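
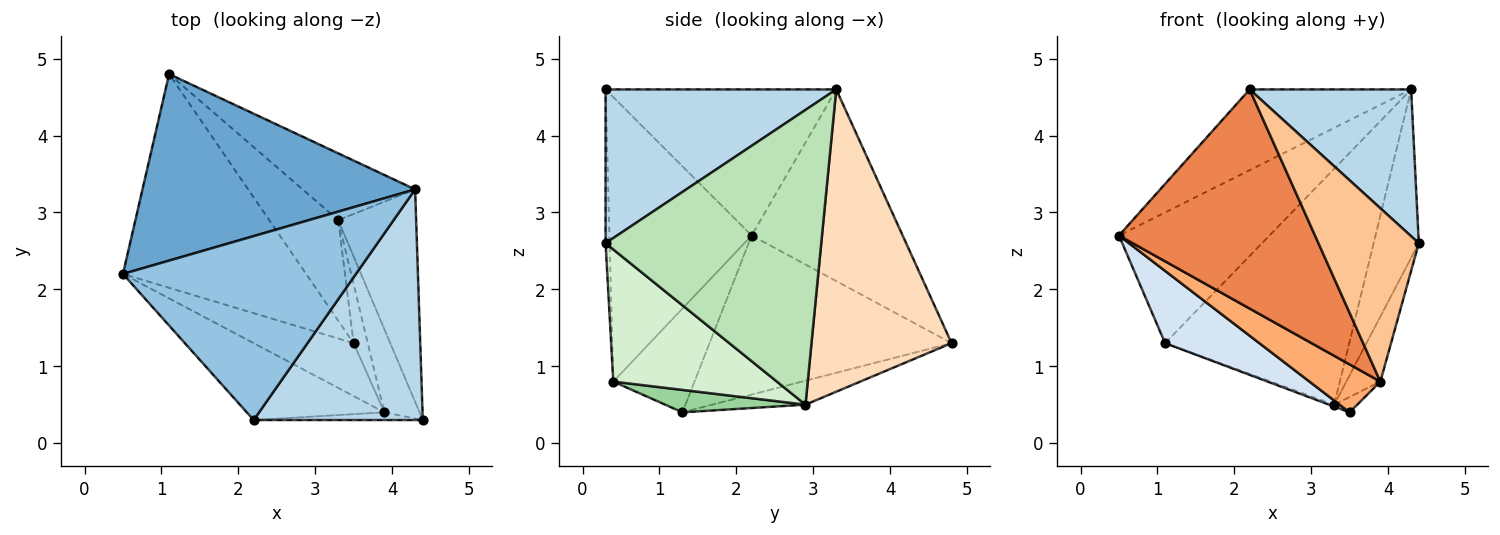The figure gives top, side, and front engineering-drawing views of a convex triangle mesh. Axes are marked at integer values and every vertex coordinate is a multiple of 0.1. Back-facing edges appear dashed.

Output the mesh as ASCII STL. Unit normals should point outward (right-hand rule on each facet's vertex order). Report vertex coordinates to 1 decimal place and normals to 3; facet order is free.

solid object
 facet normal -0.499 0.497 0.710
  outer loop
   vertex 1.1 4.8 1.3
   vertex 0.5 2.2 2.7
   vertex 4.3 3.3 4.6
  endloop
 endfacet
 facet normal -0.498 0.349 0.794
  outer loop
   vertex 2.2 0.3 4.6
   vertex 4.3 3.3 4.6
   vertex 0.5 2.2 2.7
  endloop
 endfacet
 facet normal 0.609 -0.426 0.669
  outer loop
   vertex 2.2 0.3 4.6
   vertex 4.4 0.3 2.6
   vertex 4.3 3.3 4.6
  endloop
 endfacet
 facet normal -0.635 -0.247 -0.732
  outer loop
   vertex 3.5 1.3 0.4
   vertex 0.5 2.2 2.7
   vertex 1.1 4.8 1.3
  endloop
 endfacet
 facet normal -0.565 -0.779 -0.273
  outer loop
   vertex 3.9 0.4 0.8
   vertex 2.2 0.3 4.6
   vertex 0.5 2.2 2.7
  endloop
 endfacet
 facet normal -0.610 -0.532 -0.587
  outer loop
   vertex 3.9 0.4 0.8
   vertex 0.5 2.2 2.7
   vertex 3.5 1.3 0.4
  endloop
 endfacet
 facet normal -0.040 -0.998 -0.044
  outer loop
   vertex 3.9 0.4 0.8
   vertex 4.4 0.3 2.6
   vertex 2.2 0.3 4.6
  endloop
 endfacet
 facet normal 0.591 0.776 -0.220
  outer loop
   vertex 3.3 2.9 0.5
   vertex 1.1 4.8 1.3
   vertex 4.3 3.3 4.6
  endloop
 endfacet
 facet normal -0.328 0.018 -0.945
  outer loop
   vertex 3.3 2.9 0.5
   vertex 3.5 1.3 0.4
   vertex 1.1 4.8 1.3
  endloop
 endfacet
 facet normal 0.838 0.138 -0.528
  outer loop
   vertex 3.3 2.9 0.5
   vertex 3.9 0.4 0.8
   vertex 3.5 1.3 0.4
  endloop
 endfacet
 facet normal 0.948 0.199 -0.250
  outer loop
   vertex 3.3 2.9 0.5
   vertex 4.3 3.3 4.6
   vertex 4.4 0.3 2.6
  endloop
 endfacet
 facet normal 0.947 0.197 -0.252
  outer loop
   vertex 3.3 2.9 0.5
   vertex 4.4 0.3 2.6
   vertex 3.9 0.4 0.8
  endloop
 endfacet
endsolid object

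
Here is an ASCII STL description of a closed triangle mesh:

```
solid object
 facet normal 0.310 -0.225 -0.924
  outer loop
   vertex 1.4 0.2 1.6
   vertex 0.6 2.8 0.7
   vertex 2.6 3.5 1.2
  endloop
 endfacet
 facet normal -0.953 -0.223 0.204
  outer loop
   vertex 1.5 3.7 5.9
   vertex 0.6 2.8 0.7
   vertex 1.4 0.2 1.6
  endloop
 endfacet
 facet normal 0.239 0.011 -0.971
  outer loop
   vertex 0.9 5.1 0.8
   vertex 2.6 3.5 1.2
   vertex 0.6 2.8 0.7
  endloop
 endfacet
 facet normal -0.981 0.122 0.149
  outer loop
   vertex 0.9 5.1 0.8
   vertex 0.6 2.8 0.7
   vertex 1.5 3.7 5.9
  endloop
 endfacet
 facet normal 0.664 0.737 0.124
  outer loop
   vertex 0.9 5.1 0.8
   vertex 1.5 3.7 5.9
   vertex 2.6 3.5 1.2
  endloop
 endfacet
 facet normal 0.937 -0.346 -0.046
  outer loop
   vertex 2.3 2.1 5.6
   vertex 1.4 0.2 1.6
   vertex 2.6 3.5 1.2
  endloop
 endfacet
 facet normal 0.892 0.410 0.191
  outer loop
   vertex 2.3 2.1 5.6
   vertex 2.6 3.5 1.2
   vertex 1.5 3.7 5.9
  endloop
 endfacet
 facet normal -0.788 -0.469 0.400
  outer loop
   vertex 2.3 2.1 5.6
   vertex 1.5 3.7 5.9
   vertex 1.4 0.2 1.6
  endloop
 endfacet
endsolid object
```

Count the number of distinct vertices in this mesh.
6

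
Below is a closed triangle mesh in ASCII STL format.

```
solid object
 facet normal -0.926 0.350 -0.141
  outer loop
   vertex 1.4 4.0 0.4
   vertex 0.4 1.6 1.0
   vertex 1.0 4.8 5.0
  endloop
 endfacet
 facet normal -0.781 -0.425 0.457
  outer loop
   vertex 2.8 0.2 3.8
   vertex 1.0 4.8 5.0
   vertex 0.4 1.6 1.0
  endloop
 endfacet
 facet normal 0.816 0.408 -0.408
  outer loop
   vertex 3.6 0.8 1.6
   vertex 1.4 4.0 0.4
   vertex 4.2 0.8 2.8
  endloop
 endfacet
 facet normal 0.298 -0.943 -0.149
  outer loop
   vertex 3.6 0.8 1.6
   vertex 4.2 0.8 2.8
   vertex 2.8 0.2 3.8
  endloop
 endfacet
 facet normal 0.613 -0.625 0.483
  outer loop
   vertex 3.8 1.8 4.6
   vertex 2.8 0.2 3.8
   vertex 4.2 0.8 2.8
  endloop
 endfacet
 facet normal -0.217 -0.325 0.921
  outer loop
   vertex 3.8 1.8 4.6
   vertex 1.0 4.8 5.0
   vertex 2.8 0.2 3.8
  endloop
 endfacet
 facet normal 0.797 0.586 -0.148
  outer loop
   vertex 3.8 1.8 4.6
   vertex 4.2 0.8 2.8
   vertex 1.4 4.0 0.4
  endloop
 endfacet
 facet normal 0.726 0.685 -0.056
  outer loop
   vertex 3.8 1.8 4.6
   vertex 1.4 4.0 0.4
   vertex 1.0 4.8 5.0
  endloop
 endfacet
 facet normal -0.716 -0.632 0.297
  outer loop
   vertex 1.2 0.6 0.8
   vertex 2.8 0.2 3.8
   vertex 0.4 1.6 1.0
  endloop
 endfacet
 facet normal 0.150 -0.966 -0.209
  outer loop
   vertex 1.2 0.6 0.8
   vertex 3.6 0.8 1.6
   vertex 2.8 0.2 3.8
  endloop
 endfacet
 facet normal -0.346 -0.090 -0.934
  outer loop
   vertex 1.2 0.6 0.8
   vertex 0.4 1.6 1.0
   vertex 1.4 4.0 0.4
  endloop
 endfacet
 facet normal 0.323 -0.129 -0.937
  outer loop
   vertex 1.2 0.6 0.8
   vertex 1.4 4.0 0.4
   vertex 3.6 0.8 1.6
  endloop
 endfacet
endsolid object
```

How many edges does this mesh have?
18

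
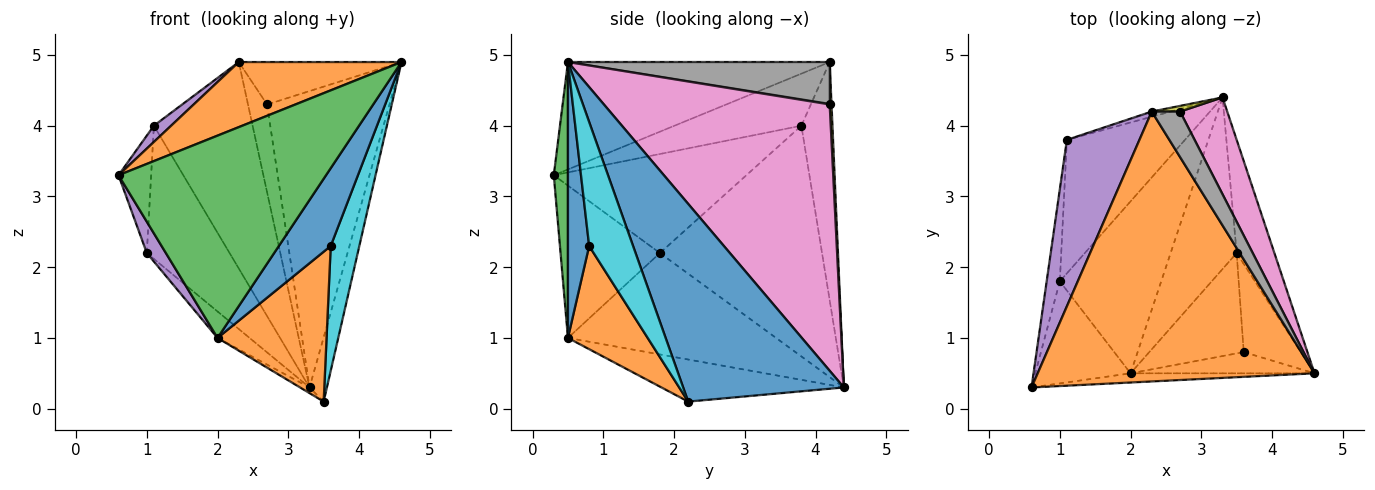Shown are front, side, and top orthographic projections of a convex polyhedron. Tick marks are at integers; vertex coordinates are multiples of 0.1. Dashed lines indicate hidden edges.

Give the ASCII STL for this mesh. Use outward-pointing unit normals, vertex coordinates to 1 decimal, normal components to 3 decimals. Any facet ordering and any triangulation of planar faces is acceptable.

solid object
 facet normal 0.977 0.106 -0.186
  outer loop
   vertex 3.5 2.2 0.1
   vertex 3.3 4.4 0.3
   vertex 4.6 0.5 4.9
  endloop
 endfacet
 facet normal -0.353 -0.219 0.910
  outer loop
   vertex 2.3 4.2 4.9
   vertex 0.6 0.3 3.3
   vertex 4.6 0.5 4.9
  endloop
 endfacet
 facet normal 0.068 -0.997 -0.045
  outer loop
   vertex 2.0 0.5 1.0
   vertex 4.6 0.5 4.9
   vertex 0.6 0.3 3.3
  endloop
 endfacet
 facet normal -0.537 0.028 -0.843
  outer loop
   vertex 2.0 0.5 1.0
   vertex 3.3 4.4 0.3
   vertex 3.5 2.2 0.1
  endloop
 endfacet
 facet normal -0.581 -0.079 0.810
  outer loop
   vertex 1.1 3.8 4.0
   vertex 0.6 0.3 3.3
   vertex 2.3 4.2 4.9
  endloop
 endfacet
 facet normal -0.300 0.954 -0.024
  outer loop
   vertex 1.1 3.8 4.0
   vertex 2.3 4.2 4.9
   vertex 3.3 4.4 0.3
  endloop
 endfacet
 facet normal 0.869 0.471 0.154
  outer loop
   vertex 2.7 4.2 4.3
   vertex 4.6 0.5 4.9
   vertex 3.3 4.4 0.3
  endloop
 endfacet
 facet normal 0.739 0.459 0.493
  outer loop
   vertex 2.7 4.2 4.3
   vertex 2.3 4.2 4.9
   vertex 4.6 0.5 4.9
  endloop
 endfacet
 facet normal 0.096 0.993 0.064
  outer loop
   vertex 2.7 4.2 4.3
   vertex 3.3 4.4 0.3
   vertex 2.3 4.2 4.9
  endloop
 endfacet
 facet normal 0.782 -0.509 -0.360
  outer loop
   vertex 3.6 0.8 2.3
   vertex 3.5 2.2 0.1
   vertex 4.6 0.5 4.9
  endloop
 endfacet
 facet normal 0.367 -0.897 -0.245
  outer loop
   vertex 3.6 0.8 2.3
   vertex 4.6 0.5 4.9
   vertex 2.0 0.5 1.0
  endloop
 endfacet
 facet normal 0.519 -0.710 -0.475
  outer loop
   vertex 3.6 0.8 2.3
   vertex 2.0 0.5 1.0
   vertex 3.5 2.2 0.1
  endloop
 endfacet
 facet normal -0.978 0.166 -0.130
  outer loop
   vertex 1.0 1.8 2.2
   vertex 0.6 0.3 3.3
   vertex 1.1 3.8 4.0
  endloop
 endfacet
 facet normal -0.810 0.414 -0.415
  outer loop
   vertex 1.0 1.8 2.2
   vertex 1.1 3.8 4.0
   vertex 3.3 4.4 0.3
  endloop
 endfacet
 facet normal -0.837 -0.161 -0.523
  outer loop
   vertex 1.0 1.8 2.2
   vertex 2.0 0.5 1.0
   vertex 0.6 0.3 3.3
  endloop
 endfacet
 facet normal -0.703 0.108 -0.703
  outer loop
   vertex 1.0 1.8 2.2
   vertex 3.3 4.4 0.3
   vertex 2.0 0.5 1.0
  endloop
 endfacet
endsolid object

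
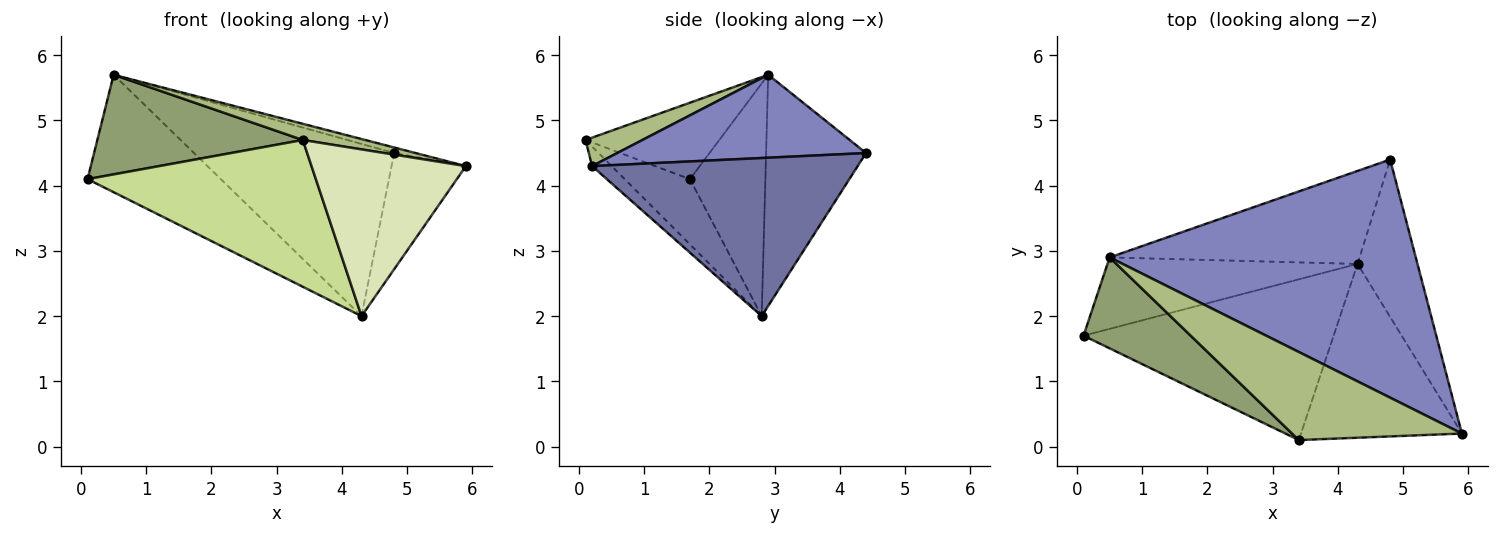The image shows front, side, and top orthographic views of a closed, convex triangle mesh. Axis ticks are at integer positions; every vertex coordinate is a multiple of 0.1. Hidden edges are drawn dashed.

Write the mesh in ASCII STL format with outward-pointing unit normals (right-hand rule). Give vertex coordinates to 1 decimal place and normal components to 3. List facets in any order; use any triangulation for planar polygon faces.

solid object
 facet normal 0.905 0.253 -0.343
  outer loop
   vertex 4.3 2.8 2.0
   vertex 4.8 4.4 4.5
   vertex 5.9 0.2 4.3
  endloop
 endfacet
 facet normal 0.261 0.023 0.965
  outer loop
   vertex 0.5 2.9 5.7
   vertex 5.9 0.2 4.3
   vertex 4.8 4.4 4.5
  endloop
 endfacet
 facet normal -0.435 0.769 -0.468
  outer loop
   vertex 0.5 2.9 5.7
   vertex 4.3 2.8 2.0
   vertex 0.1 1.7 4.1
  endloop
 endfacet
 facet normal -0.402 0.805 -0.435
  outer loop
   vertex 0.5 2.9 5.7
   vertex 4.8 4.4 4.5
   vertex 4.3 2.8 2.0
  endloop
 endfacet
 facet normal -0.433 -0.666 0.608
  outer loop
   vertex 3.4 0.1 4.7
   vertex 0.5 2.9 5.7
   vertex 0.1 1.7 4.1
  endloop
 endfacet
 facet normal 0.162 -0.178 0.970
  outer loop
   vertex 3.4 0.1 4.7
   vertex 5.9 0.2 4.3
   vertex 0.5 2.9 5.7
  endloop
 endfacet
 facet normal -0.189 -0.662 -0.725
  outer loop
   vertex 3.4 0.1 4.7
   vertex 0.1 1.7 4.1
   vertex 4.3 2.8 2.0
  endloop
 endfacet
 facet normal -0.087 -0.690 -0.719
  outer loop
   vertex 3.4 0.1 4.7
   vertex 4.3 2.8 2.0
   vertex 5.9 0.2 4.3
  endloop
 endfacet
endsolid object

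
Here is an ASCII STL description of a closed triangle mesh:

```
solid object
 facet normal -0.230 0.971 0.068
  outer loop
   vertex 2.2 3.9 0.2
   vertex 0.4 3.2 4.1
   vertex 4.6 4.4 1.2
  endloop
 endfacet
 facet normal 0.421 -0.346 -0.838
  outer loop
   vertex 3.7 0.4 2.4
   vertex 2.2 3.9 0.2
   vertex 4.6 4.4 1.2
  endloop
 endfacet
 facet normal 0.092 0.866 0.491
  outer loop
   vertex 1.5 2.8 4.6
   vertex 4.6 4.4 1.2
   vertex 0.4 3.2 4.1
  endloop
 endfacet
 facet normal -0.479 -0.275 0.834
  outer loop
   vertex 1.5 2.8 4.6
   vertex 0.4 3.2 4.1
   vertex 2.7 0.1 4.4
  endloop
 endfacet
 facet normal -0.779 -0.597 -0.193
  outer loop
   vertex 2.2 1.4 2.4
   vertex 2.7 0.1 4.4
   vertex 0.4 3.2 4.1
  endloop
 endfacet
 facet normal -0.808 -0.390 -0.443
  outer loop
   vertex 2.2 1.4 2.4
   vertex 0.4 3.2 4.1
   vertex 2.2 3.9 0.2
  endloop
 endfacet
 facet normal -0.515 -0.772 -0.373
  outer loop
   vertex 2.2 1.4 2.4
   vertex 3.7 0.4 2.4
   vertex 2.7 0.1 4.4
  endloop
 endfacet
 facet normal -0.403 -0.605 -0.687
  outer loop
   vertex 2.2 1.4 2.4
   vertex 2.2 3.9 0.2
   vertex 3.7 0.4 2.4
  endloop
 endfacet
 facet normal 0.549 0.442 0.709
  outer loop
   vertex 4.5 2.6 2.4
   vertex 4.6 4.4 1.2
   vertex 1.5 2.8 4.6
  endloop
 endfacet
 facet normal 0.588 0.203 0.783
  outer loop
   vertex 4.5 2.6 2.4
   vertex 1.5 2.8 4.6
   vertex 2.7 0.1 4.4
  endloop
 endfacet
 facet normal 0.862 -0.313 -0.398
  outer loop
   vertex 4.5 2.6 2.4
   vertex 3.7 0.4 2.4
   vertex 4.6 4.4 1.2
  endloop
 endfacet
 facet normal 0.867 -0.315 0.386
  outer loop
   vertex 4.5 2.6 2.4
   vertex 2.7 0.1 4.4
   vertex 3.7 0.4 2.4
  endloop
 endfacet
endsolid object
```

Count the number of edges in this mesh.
18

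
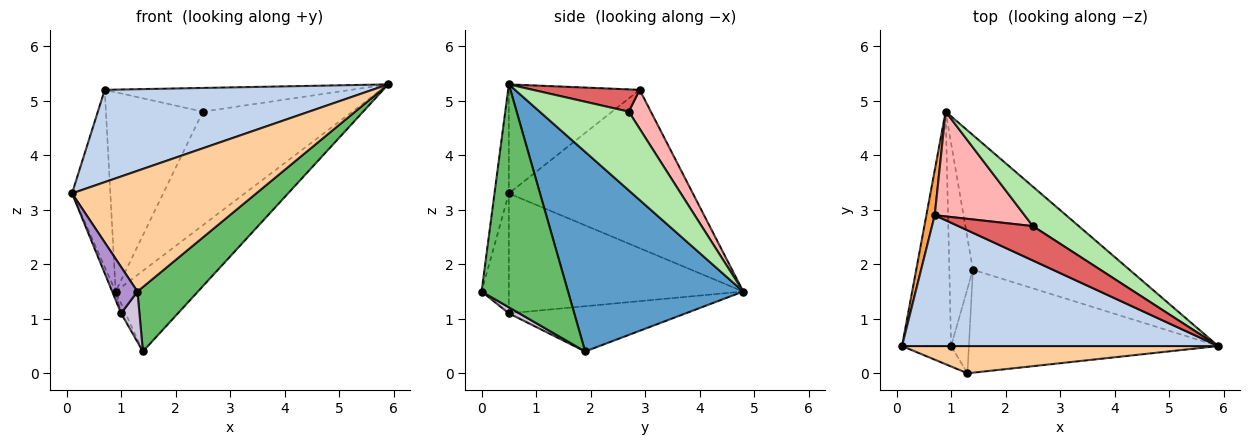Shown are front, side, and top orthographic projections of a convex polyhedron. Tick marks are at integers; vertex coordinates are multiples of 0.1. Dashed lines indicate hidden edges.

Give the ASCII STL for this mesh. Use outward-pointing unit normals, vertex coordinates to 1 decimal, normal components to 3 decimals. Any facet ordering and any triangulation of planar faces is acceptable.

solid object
 facet normal 0.738 0.347 -0.579
  outer loop
   vertex 1.4 1.9 0.4
   vertex 0.9 4.8 1.5
   vertex 5.9 0.5 5.3
  endloop
 endfacet
 facet normal -0.271 -0.555 0.787
  outer loop
   vertex 0.7 2.9 5.2
   vertex 0.1 0.5 3.3
   vertex 5.9 0.5 5.3
  endloop
 endfacet
 facet normal -0.978 0.204 0.052
  outer loop
   vertex 0.7 2.9 5.2
   vertex 0.9 4.8 1.5
   vertex 0.1 0.5 3.3
  endloop
 endfacet
 facet normal -0.076 -0.973 0.220
  outer loop
   vertex 1.3 0.0 1.5
   vertex 5.9 0.5 5.3
   vertex 0.1 0.5 3.3
  endloop
 endfacet
 facet normal 0.604 -0.423 -0.676
  outer loop
   vertex 1.3 0.0 1.5
   vertex 1.4 1.9 0.4
   vertex 5.9 0.5 5.3
  endloop
 endfacet
 facet normal 0.491 0.823 0.286
  outer loop
   vertex 2.5 2.7 4.8
   vertex 5.9 0.5 5.3
   vertex 0.9 4.8 1.5
  endloop
 endfacet
 facet normal 0.239 0.551 0.800
  outer loop
   vertex 2.5 2.7 4.8
   vertex 0.7 2.9 5.2
   vertex 5.9 0.5 5.3
  endloop
 endfacet
 facet normal 0.198 0.868 0.456
  outer loop
   vertex 2.5 2.7 4.8
   vertex 0.9 4.8 1.5
   vertex 0.7 2.9 5.2
  endloop
 endfacet
 facet normal -0.702 -0.651 -0.287
  outer loop
   vertex 1.0 0.5 1.1
   vertex 1.3 0.0 1.5
   vertex 0.1 0.5 3.3
  endloop
 endfacet
 facet normal 0.279 -0.492 -0.825
  outer loop
   vertex 1.0 0.5 1.1
   vertex 1.4 1.9 0.4
   vertex 1.3 0.0 1.5
  endloop
 endfacet
 facet normal -0.925 0.014 -0.379
  outer loop
   vertex 1.0 0.5 1.1
   vertex 0.1 0.5 3.3
   vertex 0.9 4.8 1.5
  endloop
 endfacet
 facet normal -0.887 0.022 -0.462
  outer loop
   vertex 1.0 0.5 1.1
   vertex 0.9 4.8 1.5
   vertex 1.4 1.9 0.4
  endloop
 endfacet
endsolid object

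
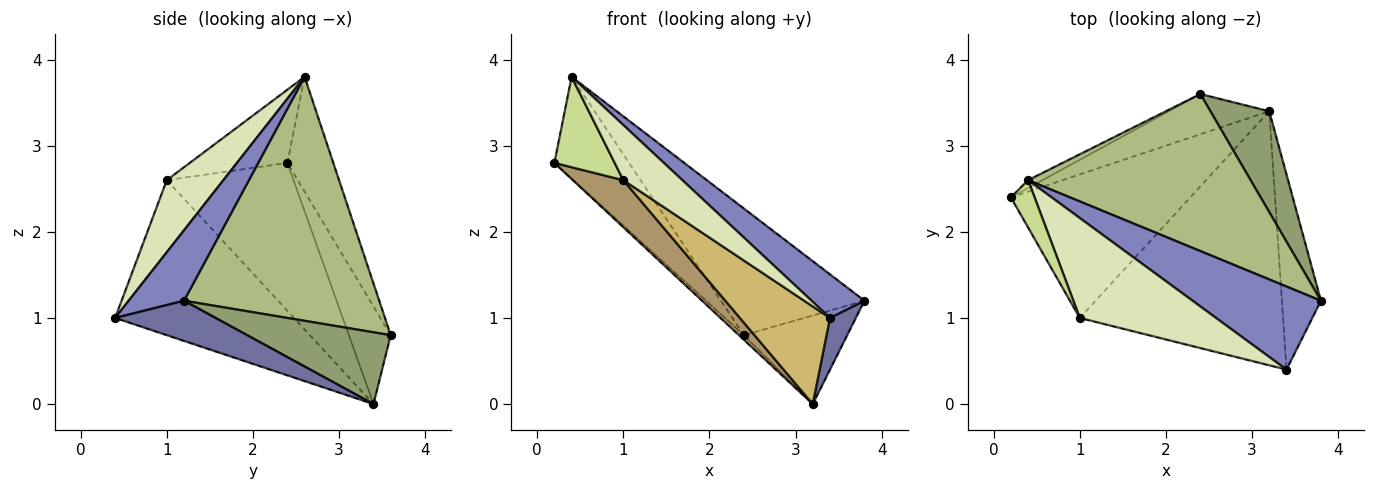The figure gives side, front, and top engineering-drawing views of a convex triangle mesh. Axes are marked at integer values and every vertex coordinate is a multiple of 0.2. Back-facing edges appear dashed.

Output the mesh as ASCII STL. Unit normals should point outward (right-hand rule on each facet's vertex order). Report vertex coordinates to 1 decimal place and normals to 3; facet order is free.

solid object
 facet normal 0.705 -0.181 -0.685
  outer loop
   vertex 3.4 0.4 1.0
   vertex 3.2 3.4 0.0
   vertex 3.8 1.2 1.2
  endloop
 endfacet
 facet normal 0.437 -0.418 0.797
  outer loop
   vertex 3.4 0.4 1.0
   vertex 3.8 1.2 1.2
   vertex 0.4 2.6 3.8
  endloop
 endfacet
 facet normal -0.694 0.082 -0.715
  outer loop
   vertex 2.4 3.6 0.8
   vertex 3.2 3.4 0.0
   vertex 0.2 2.4 2.8
  endloop
 endfacet
 facet normal -0.523 0.850 -0.065
  outer loop
   vertex 2.4 3.6 0.8
   vertex 0.2 2.4 2.8
   vertex 0.4 2.6 3.8
  endloop
 endfacet
 facet normal 0.676 0.486 0.554
  outer loop
   vertex 2.4 3.6 0.8
   vertex 3.8 1.2 1.2
   vertex 3.2 3.4 0.0
  endloop
 endfacet
 facet normal 0.649 0.477 0.592
  outer loop
   vertex 2.4 3.6 0.8
   vertex 0.4 2.6 3.8
   vertex 3.8 1.2 1.2
  endloop
 endfacet
 facet normal -0.820 -0.507 0.265
  outer loop
   vertex 1.0 1.0 2.6
   vertex 0.4 2.6 3.8
   vertex 0.2 2.4 2.8
  endloop
 endfacet
 facet normal 0.420 -0.438 0.795
  outer loop
   vertex 1.0 1.0 2.6
   vertex 3.4 0.4 1.0
   vertex 0.4 2.6 3.8
  endloop
 endfacet
 facet normal -0.616 -0.245 -0.748
  outer loop
   vertex 1.0 1.0 2.6
   vertex 0.2 2.4 2.8
   vertex 3.2 3.4 0.0
  endloop
 endfacet
 facet normal -0.580 -0.292 -0.760
  outer loop
   vertex 1.0 1.0 2.6
   vertex 3.2 3.4 0.0
   vertex 3.4 0.4 1.0
  endloop
 endfacet
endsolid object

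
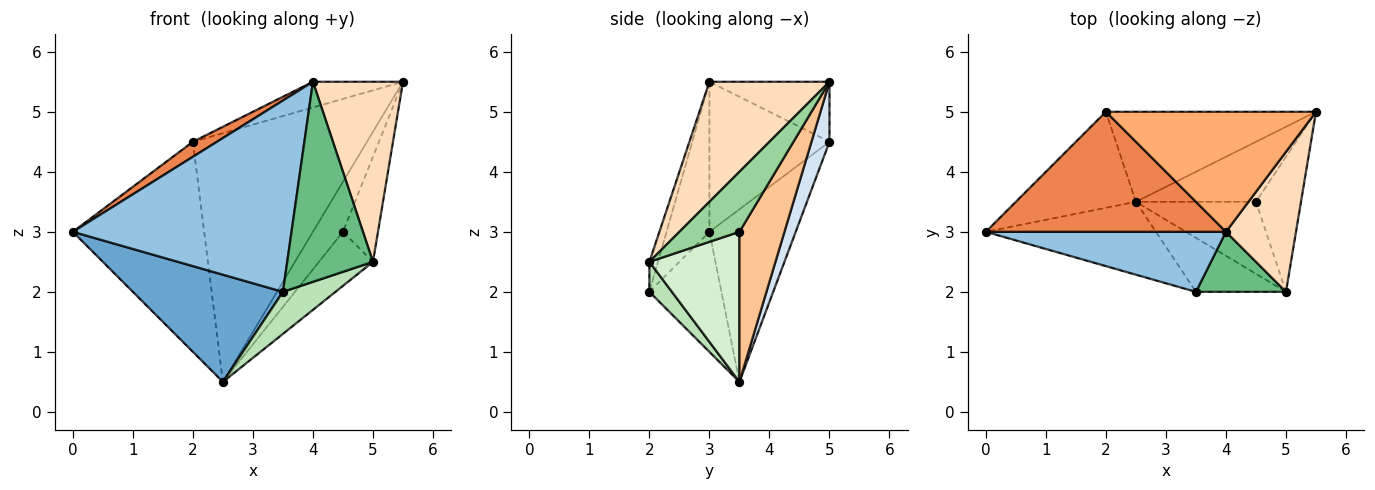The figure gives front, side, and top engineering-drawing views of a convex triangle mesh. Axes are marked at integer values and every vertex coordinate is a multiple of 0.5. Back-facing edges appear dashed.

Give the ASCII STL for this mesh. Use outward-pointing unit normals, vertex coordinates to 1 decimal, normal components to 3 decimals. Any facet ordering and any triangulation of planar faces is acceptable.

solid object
 facet normal -0.369 -0.769 -0.523
  outer loop
   vertex 2.5 3.5 0.5
   vertex 3.5 2.0 2.0
   vertex 0.0 3.0 3.0
  endloop
 endfacet
 facet normal -0.184 -0.938 0.294
  outer loop
   vertex 4.0 3.0 5.5
   vertex 0.0 3.0 3.0
   vertex 3.5 2.0 2.0
  endloop
 endfacet
 facet normal -0.513 0.781 -0.357
  outer loop
   vertex 2.0 5.0 4.5
   vertex 2.5 3.5 0.5
   vertex 0.0 3.0 3.0
  endloop
 endfacet
 facet normal 0.097 0.936 -0.339
  outer loop
   vertex 2.0 5.0 4.5
   vertex 5.5 5.0 5.5
   vertex 2.5 3.5 0.5
  endloop
 endfacet
 facet normal -0.527 -0.105 0.843
  outer loop
   vertex 2.0 5.0 4.5
   vertex 0.0 3.0 3.0
   vertex 4.0 3.0 5.5
  endloop
 endfacet
 facet normal -0.269 0.202 0.942
  outer loop
   vertex 2.0 5.0 4.5
   vertex 4.0 3.0 5.5
   vertex 5.5 5.0 5.5
  endloop
 endfacet
 facet normal 0.693 0.462 -0.554
  outer loop
   vertex 4.5 3.5 3.0
   vertex 2.5 3.5 0.5
   vertex 5.5 5.0 5.5
  endloop
 endfacet
 facet normal 0.725 -0.544 0.423
  outer loop
   vertex 5.0 2.0 2.5
   vertex 5.5 5.0 5.5
   vertex 4.0 3.0 5.5
  endloop
 endfacet
 facet normal -0.095 -0.953 0.286
  outer loop
   vertex 5.0 2.0 2.5
   vertex 4.0 3.0 5.5
   vertex 3.5 2.0 2.0
  endloop
 endfacet
 facet normal 0.725 0.423 -0.544
  outer loop
   vertex 5.0 2.0 2.5
   vertex 4.5 3.5 3.0
   vertex 5.5 5.0 5.5
  endloop
 endfacet
 facet normal 0.254 -0.594 -0.763
  outer loop
   vertex 5.0 2.0 2.5
   vertex 3.5 2.0 2.0
   vertex 2.5 3.5 0.5
  endloop
 endfacet
 facet normal 0.707 0.424 -0.566
  outer loop
   vertex 5.0 2.0 2.5
   vertex 2.5 3.5 0.5
   vertex 4.5 3.5 3.0
  endloop
 endfacet
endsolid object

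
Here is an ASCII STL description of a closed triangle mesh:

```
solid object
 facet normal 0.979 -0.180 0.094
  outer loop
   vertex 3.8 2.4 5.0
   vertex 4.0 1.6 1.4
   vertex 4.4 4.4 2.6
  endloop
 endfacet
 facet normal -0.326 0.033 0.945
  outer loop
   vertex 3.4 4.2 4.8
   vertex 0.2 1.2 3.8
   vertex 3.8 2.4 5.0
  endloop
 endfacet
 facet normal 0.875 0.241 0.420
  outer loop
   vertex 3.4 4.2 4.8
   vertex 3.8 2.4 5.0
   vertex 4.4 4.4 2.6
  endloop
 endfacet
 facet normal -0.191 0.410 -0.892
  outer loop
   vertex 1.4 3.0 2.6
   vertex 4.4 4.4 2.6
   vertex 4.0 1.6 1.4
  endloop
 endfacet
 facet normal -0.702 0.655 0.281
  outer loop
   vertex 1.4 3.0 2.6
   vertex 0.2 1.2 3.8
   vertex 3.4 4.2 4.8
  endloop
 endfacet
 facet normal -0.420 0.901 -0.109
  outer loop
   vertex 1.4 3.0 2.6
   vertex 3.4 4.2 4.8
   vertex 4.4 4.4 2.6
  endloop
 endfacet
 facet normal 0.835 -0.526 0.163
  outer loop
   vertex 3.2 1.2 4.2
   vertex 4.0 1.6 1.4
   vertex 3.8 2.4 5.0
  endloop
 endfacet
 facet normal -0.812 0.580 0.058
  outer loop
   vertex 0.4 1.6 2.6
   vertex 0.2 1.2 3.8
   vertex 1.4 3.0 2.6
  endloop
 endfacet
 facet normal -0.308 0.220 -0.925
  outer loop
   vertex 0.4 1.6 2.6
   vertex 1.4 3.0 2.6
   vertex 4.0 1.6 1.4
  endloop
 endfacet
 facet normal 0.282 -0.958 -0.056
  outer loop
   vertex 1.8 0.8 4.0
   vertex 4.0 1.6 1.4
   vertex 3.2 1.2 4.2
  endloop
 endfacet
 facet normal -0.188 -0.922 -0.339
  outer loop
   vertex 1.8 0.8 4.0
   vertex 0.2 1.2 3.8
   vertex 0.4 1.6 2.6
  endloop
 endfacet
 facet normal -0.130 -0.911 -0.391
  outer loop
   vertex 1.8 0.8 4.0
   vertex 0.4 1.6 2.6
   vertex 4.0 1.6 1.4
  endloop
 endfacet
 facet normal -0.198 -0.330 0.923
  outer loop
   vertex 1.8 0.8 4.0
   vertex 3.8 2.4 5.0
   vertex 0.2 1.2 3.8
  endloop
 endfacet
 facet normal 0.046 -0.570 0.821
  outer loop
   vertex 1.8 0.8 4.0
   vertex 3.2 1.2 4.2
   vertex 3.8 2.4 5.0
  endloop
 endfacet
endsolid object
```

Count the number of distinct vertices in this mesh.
9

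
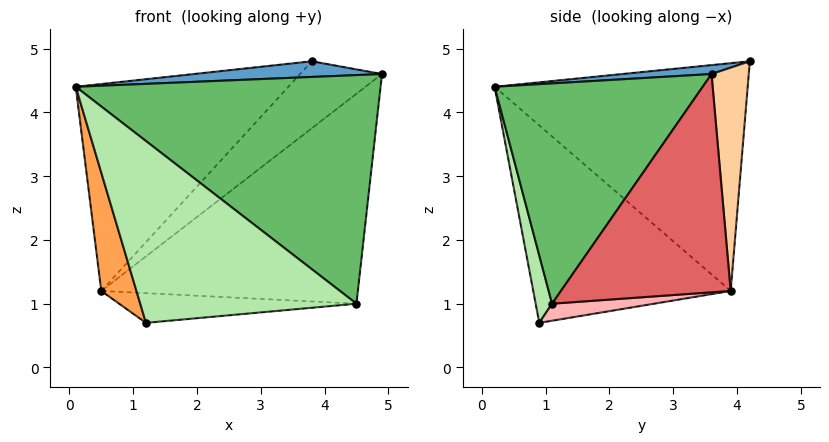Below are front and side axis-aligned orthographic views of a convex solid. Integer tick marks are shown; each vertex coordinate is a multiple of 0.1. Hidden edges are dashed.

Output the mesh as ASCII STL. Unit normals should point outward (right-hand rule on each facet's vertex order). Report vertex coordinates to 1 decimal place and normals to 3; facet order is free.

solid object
 facet normal 0.083 -0.175 0.981
  outer loop
   vertex 3.8 4.2 4.8
   vertex 0.1 0.2 4.4
   vertex 4.9 3.6 4.6
  endloop
 endfacet
 facet normal -0.642 0.540 0.544
  outer loop
   vertex 0.5 3.9 1.2
   vertex 0.1 0.2 4.4
   vertex 3.8 4.2 4.8
  endloop
 endfacet
 facet normal -0.936 -0.167 -0.310
  outer loop
   vertex 0.5 3.9 1.2
   vertex 1.2 0.9 0.7
   vertex 0.1 0.2 4.4
  endloop
 endfacet
 facet normal 0.377 0.829 -0.414
  outer loop
   vertex 0.5 3.9 1.2
   vertex 3.8 4.2 4.8
   vertex 4.9 3.6 4.6
  endloop
 endfacet
 facet normal 0.502 -0.736 0.455
  outer loop
   vertex 4.5 1.1 1.0
   vertex 4.9 3.6 4.6
   vertex 0.1 0.2 4.4
  endloop
 endfacet
 facet normal 0.075 -0.984 -0.164
  outer loop
   vertex 4.5 1.1 1.0
   vertex 0.1 0.2 4.4
   vertex 1.2 0.9 0.7
  endloop
 endfacet
 facet normal 0.465 0.702 -0.539
  outer loop
   vertex 4.5 1.1 1.0
   vertex 0.5 3.9 1.2
   vertex 4.9 3.6 4.6
  endloop
 endfacet
 facet normal 0.078 0.182 -0.980
  outer loop
   vertex 4.5 1.1 1.0
   vertex 1.2 0.9 0.7
   vertex 0.5 3.9 1.2
  endloop
 endfacet
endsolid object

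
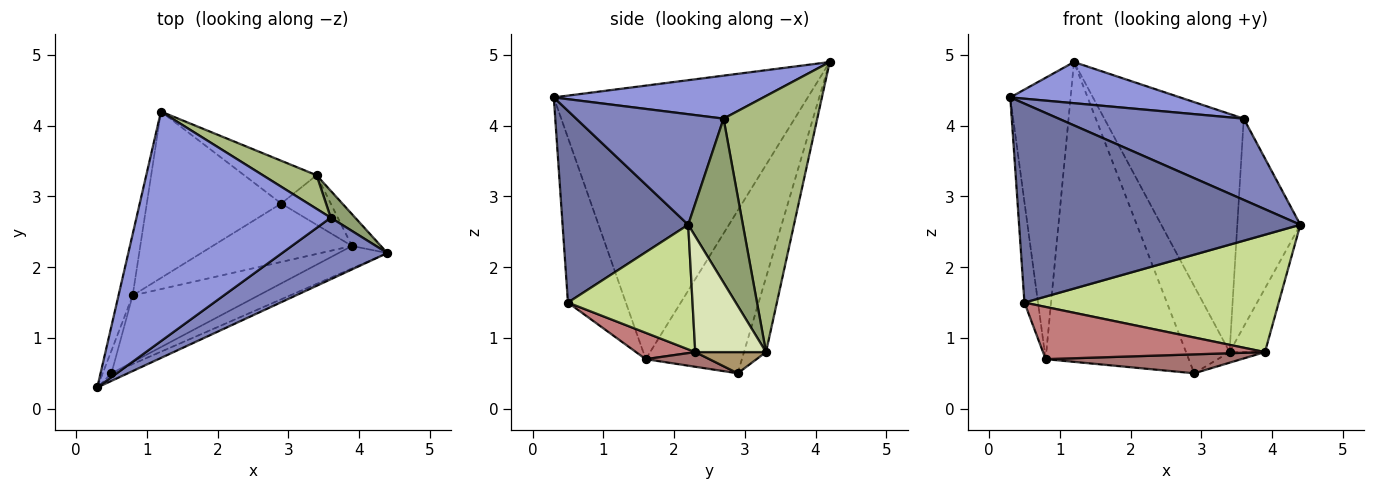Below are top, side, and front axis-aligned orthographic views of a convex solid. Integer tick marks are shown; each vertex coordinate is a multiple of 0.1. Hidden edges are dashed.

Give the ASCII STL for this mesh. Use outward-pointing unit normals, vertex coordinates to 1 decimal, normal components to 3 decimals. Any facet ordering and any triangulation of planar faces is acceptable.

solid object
 facet normal 0.408 -0.913 -0.035
  outer loop
   vertex 0.5 0.5 1.5
   vertex 4.4 2.2 2.6
   vertex 0.3 0.3 4.4
  endloop
 endfacet
 facet normal 0.536 -0.673 0.510
  outer loop
   vertex 3.6 2.7 4.1
   vertex 0.3 0.3 4.4
   vertex 4.4 2.2 2.6
  endloop
 endfacet
 facet normal 0.213 -0.172 0.962
  outer loop
   vertex 3.6 2.7 4.1
   vertex 1.2 4.2 4.9
   vertex 0.3 0.3 4.4
  endloop
 endfacet
 facet normal -0.413 0.817 -0.401
  outer loop
   vertex 3.4 3.3 0.8
   vertex 2.9 2.9 0.5
   vertex 1.2 4.2 4.9
  endloop
 endfacet
 facet normal 0.652 0.752 0.097
  outer loop
   vertex 3.4 3.3 0.8
   vertex 3.6 2.7 4.1
   vertex 4.4 2.2 2.6
  endloop
 endfacet
 facet normal 0.554 0.824 0.116
  outer loop
   vertex 3.4 3.3 0.8
   vertex 1.2 4.2 4.9
   vertex 3.6 2.7 4.1
  endloop
 endfacet
 facet normal 0.434 -0.885 -0.170
  outer loop
   vertex 3.9 2.3 0.8
   vertex 4.4 2.2 2.6
   vertex 0.5 0.5 1.5
  endloop
 endfacet
 facet normal 0.873 0.436 -0.218
  outer loop
   vertex 3.9 2.3 0.8
   vertex 3.4 3.3 0.8
   vertex 4.4 2.2 2.6
  endloop
 endfacet
 facet normal 0.386 0.193 -0.902
  outer loop
   vertex 3.9 2.3 0.8
   vertex 2.9 2.9 0.5
   vertex 3.4 3.3 0.8
  endloop
 endfacet
 facet normal -0.507 0.754 -0.418
  outer loop
   vertex 0.8 1.6 0.7
   vertex 1.2 4.2 4.9
   vertex 2.9 2.9 0.5
  endloop
 endfacet
 facet normal -0.972 0.231 -0.050
  outer loop
   vertex 0.8 1.6 0.7
   vertex 0.3 0.3 4.4
   vertex 1.2 4.2 4.9
  endloop
 endfacet
 facet normal -0.972 0.228 -0.051
  outer loop
   vertex 0.8 1.6 0.7
   vertex 0.5 0.5 1.5
   vertex 0.3 0.3 4.4
  endloop
 endfacet
 facet normal 0.100 -0.307 -0.947
  outer loop
   vertex 0.8 1.6 0.7
   vertex 2.9 2.9 0.5
   vertex 3.9 2.3 0.8
  endloop
 endfacet
 facet normal 0.163 -0.609 -0.776
  outer loop
   vertex 0.8 1.6 0.7
   vertex 3.9 2.3 0.8
   vertex 0.5 0.5 1.5
  endloop
 endfacet
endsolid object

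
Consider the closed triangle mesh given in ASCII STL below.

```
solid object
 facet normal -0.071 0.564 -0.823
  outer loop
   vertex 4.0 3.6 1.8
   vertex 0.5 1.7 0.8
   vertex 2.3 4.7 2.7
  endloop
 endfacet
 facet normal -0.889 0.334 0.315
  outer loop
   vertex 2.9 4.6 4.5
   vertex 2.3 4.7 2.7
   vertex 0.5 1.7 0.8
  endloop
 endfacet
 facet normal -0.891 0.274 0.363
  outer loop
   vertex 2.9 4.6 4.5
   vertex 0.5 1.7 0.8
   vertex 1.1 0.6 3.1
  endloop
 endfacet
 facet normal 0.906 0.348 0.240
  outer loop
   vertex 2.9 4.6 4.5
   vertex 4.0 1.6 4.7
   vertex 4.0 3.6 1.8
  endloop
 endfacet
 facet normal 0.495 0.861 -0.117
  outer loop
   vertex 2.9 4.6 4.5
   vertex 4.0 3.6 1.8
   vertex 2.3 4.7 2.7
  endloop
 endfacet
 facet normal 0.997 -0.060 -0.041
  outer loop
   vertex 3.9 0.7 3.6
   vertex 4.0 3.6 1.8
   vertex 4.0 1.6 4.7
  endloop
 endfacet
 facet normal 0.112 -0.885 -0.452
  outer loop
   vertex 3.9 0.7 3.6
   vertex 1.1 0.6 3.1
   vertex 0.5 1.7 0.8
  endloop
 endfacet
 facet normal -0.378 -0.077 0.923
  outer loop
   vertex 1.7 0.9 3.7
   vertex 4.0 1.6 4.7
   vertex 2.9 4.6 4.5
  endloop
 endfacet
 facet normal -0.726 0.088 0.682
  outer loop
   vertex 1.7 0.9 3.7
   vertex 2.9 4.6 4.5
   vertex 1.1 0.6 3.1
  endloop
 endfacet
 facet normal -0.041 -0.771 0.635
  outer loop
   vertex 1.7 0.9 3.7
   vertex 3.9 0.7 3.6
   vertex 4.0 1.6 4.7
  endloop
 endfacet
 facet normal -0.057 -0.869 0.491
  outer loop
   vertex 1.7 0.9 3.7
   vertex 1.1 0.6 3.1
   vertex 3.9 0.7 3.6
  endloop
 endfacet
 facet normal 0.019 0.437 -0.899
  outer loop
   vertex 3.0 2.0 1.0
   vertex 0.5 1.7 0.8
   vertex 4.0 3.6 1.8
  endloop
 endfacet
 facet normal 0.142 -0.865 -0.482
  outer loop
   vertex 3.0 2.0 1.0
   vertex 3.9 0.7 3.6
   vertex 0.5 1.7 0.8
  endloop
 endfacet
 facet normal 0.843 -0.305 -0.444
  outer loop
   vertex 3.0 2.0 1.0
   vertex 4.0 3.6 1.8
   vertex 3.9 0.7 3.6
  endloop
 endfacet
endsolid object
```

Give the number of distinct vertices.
9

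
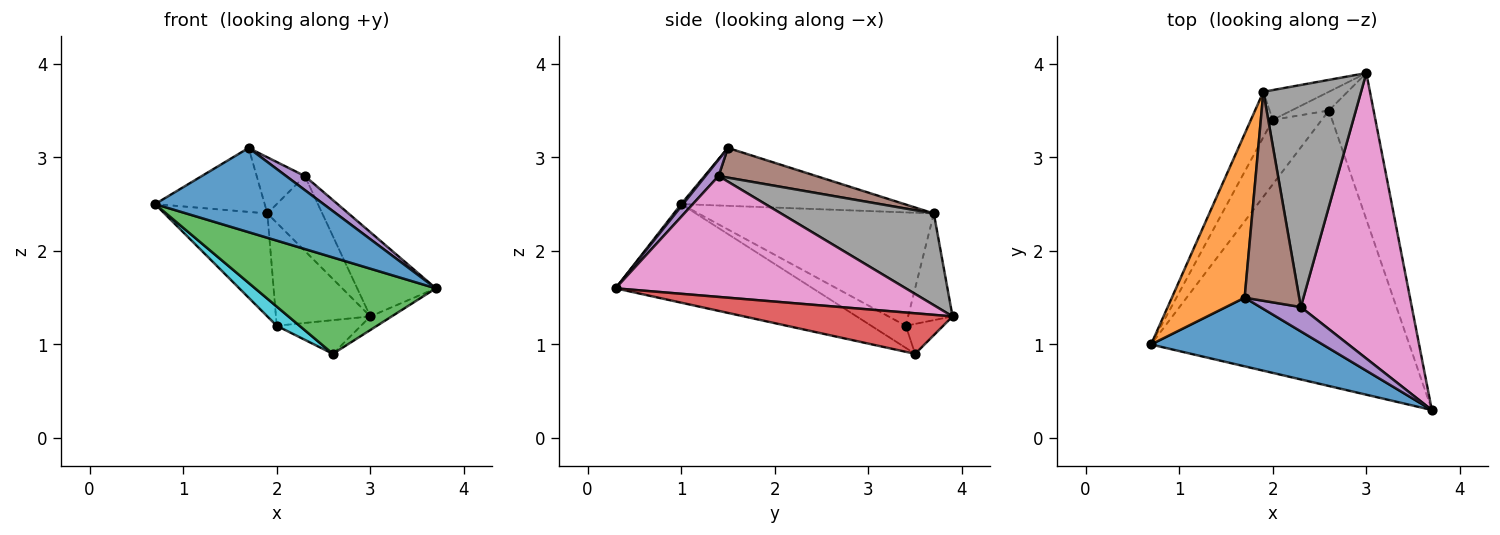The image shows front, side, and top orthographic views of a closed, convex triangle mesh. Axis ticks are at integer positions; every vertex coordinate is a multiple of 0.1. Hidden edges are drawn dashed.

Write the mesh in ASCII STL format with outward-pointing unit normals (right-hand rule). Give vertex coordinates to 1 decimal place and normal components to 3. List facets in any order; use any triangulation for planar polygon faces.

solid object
 facet normal 0.009 -0.775 0.632
  outer loop
   vertex 1.7 1.5 3.1
   vertex 0.7 1.0 2.5
   vertex 3.7 0.3 1.6
  endloop
 endfacet
 facet normal -0.595 0.292 0.749
  outer loop
   vertex 1.9 3.7 2.4
   vertex 0.7 1.0 2.5
   vertex 1.7 1.5 3.1
  endloop
 endfacet
 facet normal -0.339 -0.311 -0.888
  outer loop
   vertex 2.6 3.5 0.9
   vertex 3.7 0.3 1.6
   vertex 0.7 1.0 2.5
  endloop
 endfacet
 facet normal 0.670 0.069 -0.739
  outer loop
   vertex 2.6 3.5 0.9
   vertex 3.0 3.9 1.3
   vertex 3.7 0.3 1.6
  endloop
 endfacet
 facet normal 0.330 -0.472 0.818
  outer loop
   vertex 2.3 1.4 2.8
   vertex 1.7 1.5 3.1
   vertex 3.7 0.3 1.6
  endloop
 endfacet
 facet normal 0.466 0.230 0.855
  outer loop
   vertex 2.3 1.4 2.8
   vertex 1.9 3.7 2.4
   vertex 1.7 1.5 3.1
  endloop
 endfacet
 facet normal 0.722 0.196 0.663
  outer loop
   vertex 2.3 1.4 2.8
   vertex 3.7 0.3 1.6
   vertex 3.0 3.9 1.3
  endloop
 endfacet
 facet normal 0.665 0.239 0.708
  outer loop
   vertex 2.3 1.4 2.8
   vertex 3.0 3.9 1.3
   vertex 1.9 3.7 2.4
  endloop
 endfacet
 facet normal -0.902 0.395 -0.174
  outer loop
   vertex 2.0 3.4 1.2
   vertex 0.7 1.0 2.5
   vertex 1.9 3.7 2.4
  endloop
 endfacet
 facet normal -0.396 -0.262 -0.880
  outer loop
   vertex 2.0 3.4 1.2
   vertex 2.6 3.5 0.9
   vertex 0.7 1.0 2.5
  endloop
 endfacet
 facet normal -0.412 0.875 -0.253
  outer loop
   vertex 2.0 3.4 1.2
   vertex 1.9 3.7 2.4
   vertex 3.0 3.9 1.3
  endloop
 endfacet
 facet normal -0.362 0.815 -0.453
  outer loop
   vertex 2.0 3.4 1.2
   vertex 3.0 3.9 1.3
   vertex 2.6 3.5 0.9
  endloop
 endfacet
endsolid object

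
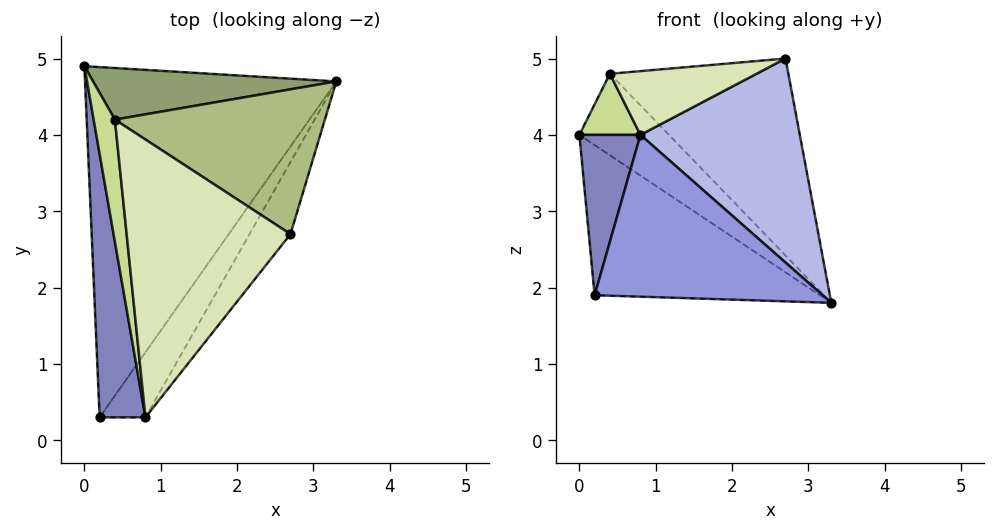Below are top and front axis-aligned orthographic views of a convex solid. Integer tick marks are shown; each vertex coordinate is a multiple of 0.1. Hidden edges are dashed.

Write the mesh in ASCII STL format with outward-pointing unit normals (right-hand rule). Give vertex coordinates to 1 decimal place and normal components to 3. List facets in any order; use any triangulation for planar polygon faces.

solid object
 facet normal -0.507 0.340 -0.792
  outer loop
   vertex 0.2 0.3 1.9
   vertex 0.0 4.9 4.0
   vertex 3.3 4.7 1.8
  endloop
 endfacet
 facet normal -0.948 -0.165 0.271
  outer loop
   vertex 0.8 0.3 4.0
   vertex 0.0 4.9 4.0
   vertex 0.2 0.3 1.9
  endloop
 endfacet
 facet normal 0.794 -0.564 -0.227
  outer loop
   vertex 0.8 0.3 4.0
   vertex 0.2 0.3 1.9
   vertex 3.3 4.7 1.8
  endloop
 endfacet
 facet normal 0.807 -0.557 -0.197
  outer loop
   vertex 0.8 0.3 4.0
   vertex 3.3 4.7 1.8
   vertex 2.7 2.7 5.0
  endloop
 endfacet
 facet normal 0.378 0.782 0.496
  outer loop
   vertex 0.4 4.2 4.8
   vertex 3.3 4.7 1.8
   vertex 0.0 4.9 4.0
  endloop
 endfacet
 facet normal 0.428 0.728 0.535
  outer loop
   vertex 0.4 4.2 4.8
   vertex 2.7 2.7 5.0
   vertex 3.3 4.7 1.8
  endloop
 endfacet
 facet normal -0.932 -0.162 0.324
  outer loop
   vertex 0.4 4.2 4.8
   vertex 0.0 4.9 4.0
   vertex 0.8 0.3 4.0
  endloop
 endfacet
 facet normal -0.225 -0.218 0.950
  outer loop
   vertex 0.4 4.2 4.8
   vertex 0.8 0.3 4.0
   vertex 2.7 2.7 5.0
  endloop
 endfacet
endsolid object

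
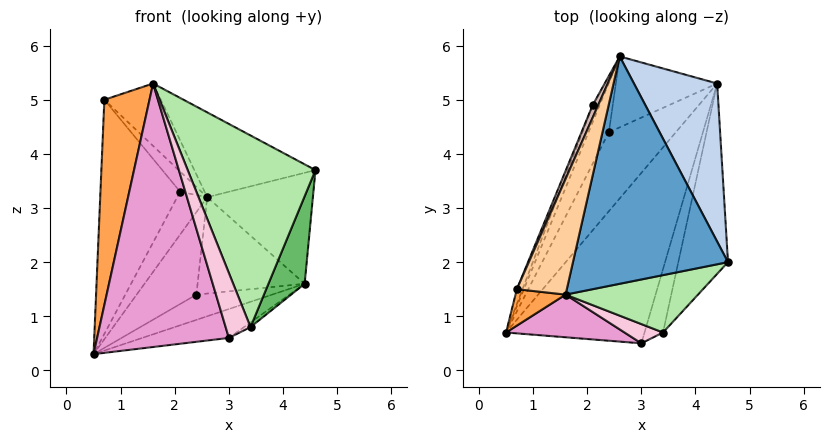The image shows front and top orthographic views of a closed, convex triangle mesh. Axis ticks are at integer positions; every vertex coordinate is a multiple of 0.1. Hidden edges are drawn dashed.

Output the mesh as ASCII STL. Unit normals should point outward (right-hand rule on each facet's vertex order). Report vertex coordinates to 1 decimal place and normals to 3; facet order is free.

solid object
 facet normal 0.395 0.321 0.861
  outer loop
   vertex 1.6 1.4 5.3
   vertex 4.6 2.0 3.7
   vertex 2.6 5.8 3.2
  endloop
 endfacet
 facet normal 0.664 0.430 0.612
  outer loop
   vertex 4.4 5.3 1.6
   vertex 2.6 5.8 3.2
   vertex 4.6 2.0 3.7
  endloop
 endfacet
 facet normal -0.165 -0.971 0.172
  outer loop
   vertex 0.7 1.5 5.0
   vertex 0.5 0.7 0.3
   vertex 1.6 1.4 5.3
  endloop
 endfacet
 facet normal -0.234 0.462 0.856
  outer loop
   vertex 0.7 1.5 5.0
   vertex 1.6 1.4 5.3
   vertex 2.6 5.8 3.2
  endloop
 endfacet
 facet normal 0.936 -0.148 -0.321
  outer loop
   vertex 3.4 0.7 0.8
   vertex 4.4 5.3 1.6
   vertex 4.6 2.0 3.7
  endloop
 endfacet
 facet normal 0.326 -0.906 0.271
  outer loop
   vertex 3.4 0.7 0.8
   vertex 4.6 2.0 3.7
   vertex 1.6 1.4 5.3
  endloop
 endfacet
 facet normal -0.808 0.505 -0.303
  outer loop
   vertex 2.4 4.4 1.4
   vertex 0.5 0.7 0.3
   vertex 2.6 5.8 3.2
  endloop
 endfacet
 facet normal -0.042 0.304 -0.952
  outer loop
   vertex 2.4 4.4 1.4
   vertex 4.4 5.3 1.6
   vertex 0.5 0.7 0.3
  endloop
 endfacet
 facet normal -0.290 0.771 -0.567
  outer loop
   vertex 2.4 4.4 1.4
   vertex 2.6 5.8 3.2
   vertex 4.4 5.3 1.6
  endloop
 endfacet
 facet normal -0.868 0.462 -0.184
  outer loop
   vertex 2.1 4.9 3.3
   vertex 2.6 5.8 3.2
   vertex 0.5 0.7 0.3
  endloop
 endfacet
 facet normal -0.929 0.371 -0.024
  outer loop
   vertex 2.1 4.9 3.3
   vertex 0.5 0.7 0.3
   vertex 0.7 1.5 5.0
  endloop
 endfacet
 facet normal -0.818 0.488 0.303
  outer loop
   vertex 2.1 4.9 3.3
   vertex 0.7 1.5 5.0
   vertex 2.6 5.8 3.2
  endloop
 endfacet
 facet normal -0.098 -0.982 0.159
  outer loop
   vertex 3.0 0.5 0.6
   vertex 1.6 1.4 5.3
   vertex 0.5 0.7 0.3
  endloop
 endfacet
 facet normal 0.320 -0.908 0.269
  outer loop
   vertex 3.0 0.5 0.6
   vertex 3.4 0.7 0.8
   vertex 1.6 1.4 5.3
  endloop
 endfacet
 facet normal 0.131 0.166 -0.978
  outer loop
   vertex 3.0 0.5 0.6
   vertex 0.5 0.7 0.3
   vertex 4.4 5.3 1.6
  endloop
 endfacet
 facet normal 0.420 0.066 -0.905
  outer loop
   vertex 3.0 0.5 0.6
   vertex 4.4 5.3 1.6
   vertex 3.4 0.7 0.8
  endloop
 endfacet
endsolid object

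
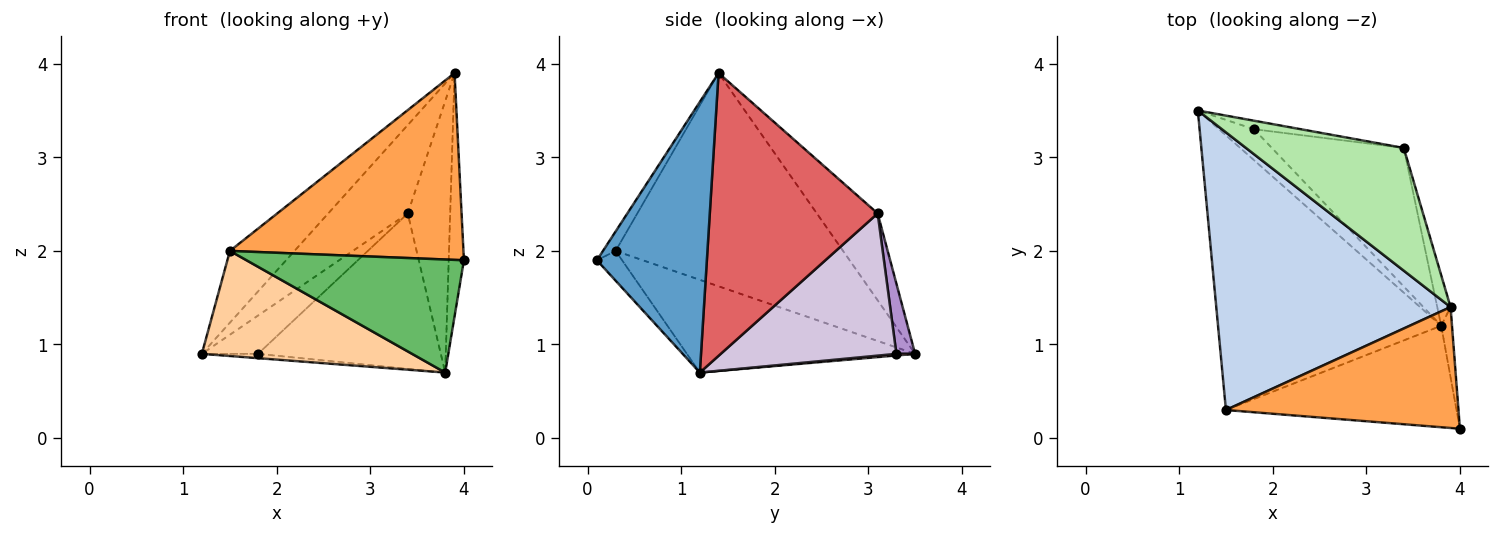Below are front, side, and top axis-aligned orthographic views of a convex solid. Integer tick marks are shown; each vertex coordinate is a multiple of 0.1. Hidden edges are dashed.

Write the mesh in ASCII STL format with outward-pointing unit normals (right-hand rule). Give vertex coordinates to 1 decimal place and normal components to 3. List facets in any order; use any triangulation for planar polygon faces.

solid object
 facet normal 0.990 0.137 -0.039
  outer loop
   vertex 3.8 1.2 0.7
   vertex 3.9 1.4 3.9
   vertex 4.0 0.1 1.9
  endloop
 endfacet
 facet normal -0.661 0.188 0.726
  outer loop
   vertex 1.5 0.3 2.0
   vertex 3.9 1.4 3.9
   vertex 1.2 3.5 0.9
  endloop
 endfacet
 facet normal -0.045 -0.839 0.543
  outer loop
   vertex 1.5 0.3 2.0
   vertex 4.0 0.1 1.9
   vertex 3.9 1.4 3.9
  endloop
 endfacet
 facet normal -0.362 -0.333 -0.871
  outer loop
   vertex 1.5 0.3 2.0
   vertex 1.2 3.5 0.9
   vertex 3.8 1.2 0.7
  endloop
 endfacet
 facet normal -0.086 -0.742 -0.665
  outer loop
   vertex 1.5 0.3 2.0
   vertex 3.8 1.2 0.7
   vertex 4.0 0.1 1.9
  endloop
 endfacet
 facet normal -0.408 0.534 0.741
  outer loop
   vertex 3.4 3.1 2.4
   vertex 1.2 3.5 0.9
   vertex 3.9 1.4 3.9
  endloop
 endfacet
 facet normal 0.969 0.245 -0.046
  outer loop
   vertex 3.4 3.1 2.4
   vertex 3.9 1.4 3.9
   vertex 3.8 1.2 0.7
  endloop
 endfacet
 facet normal 0.046 0.138 -0.989
  outer loop
   vertex 1.8 3.3 0.9
   vertex 3.8 1.2 0.7
   vertex 1.2 3.5 0.9
  endloop
 endfacet
 facet normal 0.309 0.928 -0.206
  outer loop
   vertex 1.8 3.3 0.9
   vertex 1.2 3.5 0.9
   vertex 3.4 3.1 2.4
  endloop
 endfacet
 facet normal 0.583 0.607 -0.541
  outer loop
   vertex 1.8 3.3 0.9
   vertex 3.4 3.1 2.4
   vertex 3.8 1.2 0.7
  endloop
 endfacet
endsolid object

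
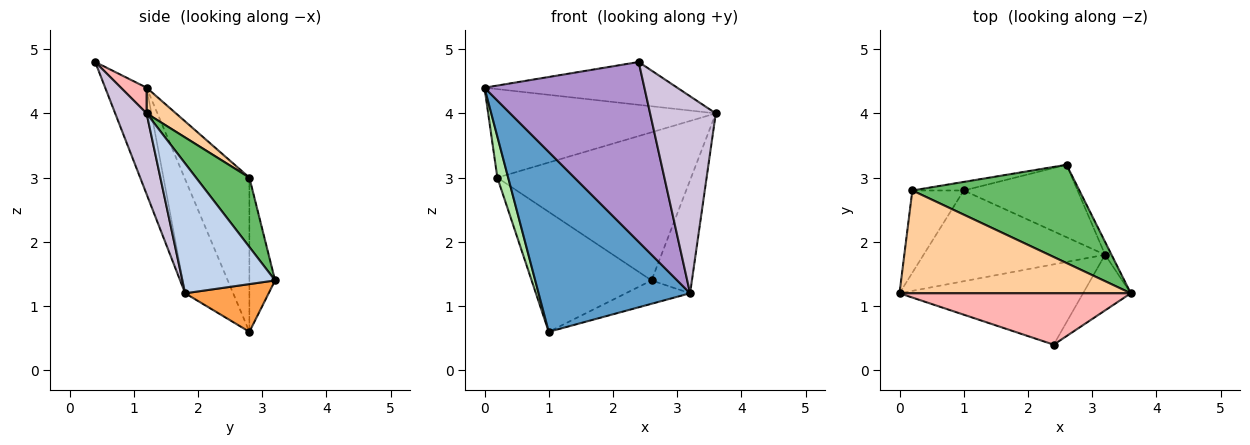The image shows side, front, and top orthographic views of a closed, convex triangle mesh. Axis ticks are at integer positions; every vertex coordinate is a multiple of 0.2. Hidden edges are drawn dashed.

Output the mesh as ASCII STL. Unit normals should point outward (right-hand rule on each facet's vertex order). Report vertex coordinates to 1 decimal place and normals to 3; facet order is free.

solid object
 facet normal -0.272 -0.859 -0.433
  outer loop
   vertex 3.2 1.8 1.2
   vertex 0.0 1.2 4.4
   vertex 1.0 2.8 0.6
  endloop
 endfacet
 facet normal 0.916 0.399 -0.045
  outer loop
   vertex 3.2 1.8 1.2
   vertex 2.6 3.2 1.4
   vertex 3.6 1.2 4.0
  endloop
 endfacet
 facet normal 0.371 0.285 -0.884
  outer loop
   vertex 3.2 1.8 1.2
   vertex 1.0 2.8 0.6
   vertex 2.6 3.2 1.4
  endloop
 endfacet
 facet normal 0.084 0.650 0.755
  outer loop
   vertex 0.2 2.8 3.0
   vertex 0.0 1.2 4.4
   vertex 3.6 1.2 4.0
  endloop
 endfacet
 facet normal 0.224 0.812 0.539
  outer loop
   vertex 0.2 2.8 3.0
   vertex 3.6 1.2 4.0
   vertex 2.6 3.2 1.4
  endloop
 endfacet
 facet normal -0.937 -0.156 -0.312
  outer loop
   vertex 0.2 2.8 3.0
   vertex 1.0 2.8 0.6
   vertex 0.0 1.2 4.4
  endloop
 endfacet
 facet normal -0.209 0.975 -0.070
  outer loop
   vertex 0.2 2.8 3.0
   vertex 2.6 3.2 1.4
   vertex 1.0 2.8 0.6
  endloop
 endfacet
 facet normal 0.085 0.638 0.765
  outer loop
   vertex 2.4 0.4 4.8
   vertex 3.6 1.2 4.0
   vertex 0.0 1.2 4.4
  endloop
 endfacet
 facet normal -0.230 -0.889 -0.397
  outer loop
   vertex 2.4 0.4 4.8
   vertex 0.0 1.2 4.4
   vertex 3.2 1.8 1.2
  endloop
 endfacet
 facet normal 0.418 -0.874 -0.247
  outer loop
   vertex 2.4 0.4 4.8
   vertex 3.2 1.8 1.2
   vertex 3.6 1.2 4.0
  endloop
 endfacet
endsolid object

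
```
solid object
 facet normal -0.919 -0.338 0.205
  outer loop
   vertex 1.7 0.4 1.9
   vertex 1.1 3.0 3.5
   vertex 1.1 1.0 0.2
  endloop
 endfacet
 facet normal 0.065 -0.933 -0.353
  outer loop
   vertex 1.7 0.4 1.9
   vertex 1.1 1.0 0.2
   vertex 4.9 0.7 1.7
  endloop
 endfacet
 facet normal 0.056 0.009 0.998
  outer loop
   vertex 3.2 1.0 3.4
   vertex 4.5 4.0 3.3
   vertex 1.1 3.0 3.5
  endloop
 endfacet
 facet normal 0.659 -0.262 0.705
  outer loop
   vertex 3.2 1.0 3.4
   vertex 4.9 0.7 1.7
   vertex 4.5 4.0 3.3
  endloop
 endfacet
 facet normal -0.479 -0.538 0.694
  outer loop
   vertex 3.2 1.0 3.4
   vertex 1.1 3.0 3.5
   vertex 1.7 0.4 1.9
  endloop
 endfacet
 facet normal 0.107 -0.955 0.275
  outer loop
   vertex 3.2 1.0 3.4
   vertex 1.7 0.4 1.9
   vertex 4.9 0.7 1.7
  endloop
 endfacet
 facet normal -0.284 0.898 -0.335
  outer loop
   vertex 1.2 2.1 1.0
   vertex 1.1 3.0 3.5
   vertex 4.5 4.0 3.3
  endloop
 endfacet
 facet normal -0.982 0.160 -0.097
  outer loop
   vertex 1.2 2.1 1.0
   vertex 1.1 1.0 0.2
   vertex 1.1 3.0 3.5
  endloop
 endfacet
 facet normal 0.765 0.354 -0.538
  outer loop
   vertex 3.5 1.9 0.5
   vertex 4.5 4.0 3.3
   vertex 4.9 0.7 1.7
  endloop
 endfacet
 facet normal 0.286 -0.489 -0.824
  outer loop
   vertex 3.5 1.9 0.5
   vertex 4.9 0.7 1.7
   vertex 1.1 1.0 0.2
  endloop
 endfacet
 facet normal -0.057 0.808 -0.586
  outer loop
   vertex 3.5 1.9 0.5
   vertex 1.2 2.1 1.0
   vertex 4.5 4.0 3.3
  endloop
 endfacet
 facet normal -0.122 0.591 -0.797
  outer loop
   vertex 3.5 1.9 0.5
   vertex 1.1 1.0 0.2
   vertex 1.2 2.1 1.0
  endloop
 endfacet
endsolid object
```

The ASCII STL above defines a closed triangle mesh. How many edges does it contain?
18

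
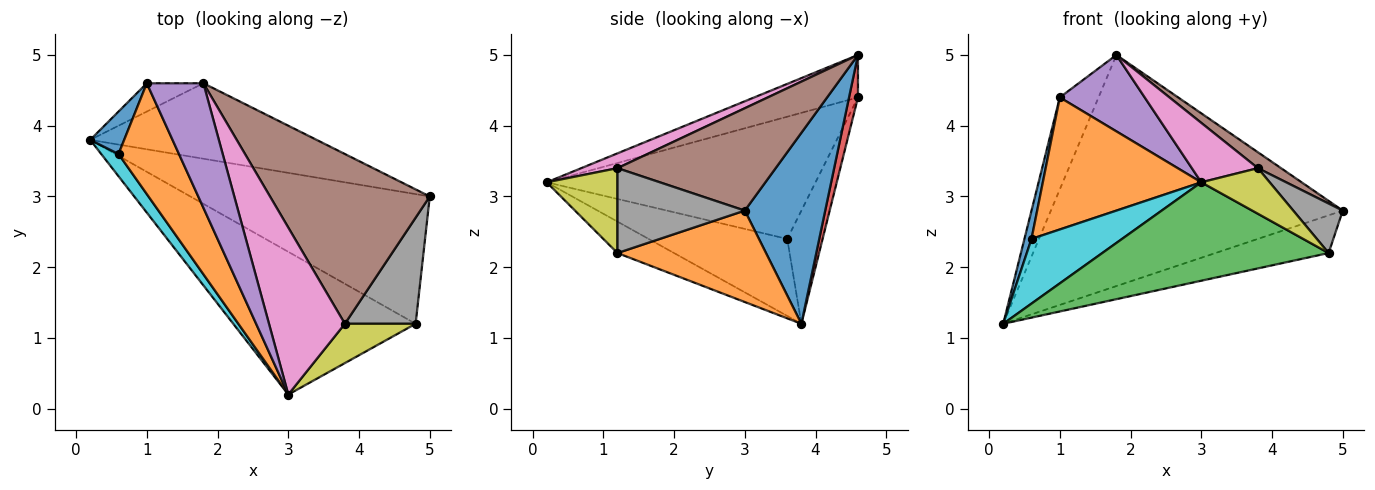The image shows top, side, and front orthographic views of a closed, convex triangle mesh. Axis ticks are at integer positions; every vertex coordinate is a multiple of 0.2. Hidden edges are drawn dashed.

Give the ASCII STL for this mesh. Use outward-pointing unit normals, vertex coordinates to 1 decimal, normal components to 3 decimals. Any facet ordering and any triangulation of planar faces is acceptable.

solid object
 facet normal 0.253 0.920 -0.300
  outer loop
   vertex 1.8 4.6 5.0
   vertex 5.0 3.0 2.8
   vertex 0.2 3.8 1.2
  endloop
 endfacet
 facet normal 0.344 0.262 -0.902
  outer loop
   vertex 4.8 1.2 2.2
   vertex 0.2 3.8 1.2
   vertex 5.0 3.0 2.8
  endloop
 endfacet
 facet normal -0.141 -0.562 -0.815
  outer loop
   vertex 4.8 1.2 2.2
   vertex 3.0 0.2 3.2
   vertex 0.2 3.8 1.2
  endloop
 endfacet
 facet normal 0.215 0.933 -0.287
  outer loop
   vertex 1.0 4.6 4.4
   vertex 1.8 4.6 5.0
   vertex 0.2 3.8 1.2
  endloop
 endfacet
 facet normal -0.539 -0.441 0.718
  outer loop
   vertex 1.0 4.6 4.4
   vertex 3.0 0.2 3.2
   vertex 1.8 4.6 5.0
  endloop
 endfacet
 facet normal 0.538 -0.079 0.839
  outer loop
   vertex 3.8 1.2 3.4
   vertex 5.0 3.0 2.8
   vertex 1.8 4.6 5.0
  endloop
 endfacet
 facet normal 0.181 -0.330 0.927
  outer loop
   vertex 3.8 1.2 3.4
   vertex 1.8 4.6 5.0
   vertex 3.0 0.2 3.2
  endloop
 endfacet
 facet normal 0.736 -0.286 0.613
  outer loop
   vertex 3.8 1.2 3.4
   vertex 4.8 1.2 2.2
   vertex 5.0 3.0 2.8
  endloop
 endfacet
 facet normal 0.617 -0.596 0.514
  outer loop
   vertex 3.8 1.2 3.4
   vertex 3.0 0.2 3.2
   vertex 4.8 1.2 2.2
  endloop
 endfacet
 facet normal -0.823 -0.537 0.185
  outer loop
   vertex 0.6 3.6 2.4
   vertex 0.2 3.8 1.2
   vertex 3.0 0.2 3.2
  endloop
 endfacet
 facet normal -0.941 -0.188 0.282
  outer loop
   vertex 0.6 3.6 2.4
   vertex 1.0 4.6 4.4
   vertex 0.2 3.8 1.2
  endloop
 endfacet
 facet normal -0.792 -0.467 0.392
  outer loop
   vertex 0.6 3.6 2.4
   vertex 3.0 0.2 3.2
   vertex 1.0 4.6 4.4
  endloop
 endfacet
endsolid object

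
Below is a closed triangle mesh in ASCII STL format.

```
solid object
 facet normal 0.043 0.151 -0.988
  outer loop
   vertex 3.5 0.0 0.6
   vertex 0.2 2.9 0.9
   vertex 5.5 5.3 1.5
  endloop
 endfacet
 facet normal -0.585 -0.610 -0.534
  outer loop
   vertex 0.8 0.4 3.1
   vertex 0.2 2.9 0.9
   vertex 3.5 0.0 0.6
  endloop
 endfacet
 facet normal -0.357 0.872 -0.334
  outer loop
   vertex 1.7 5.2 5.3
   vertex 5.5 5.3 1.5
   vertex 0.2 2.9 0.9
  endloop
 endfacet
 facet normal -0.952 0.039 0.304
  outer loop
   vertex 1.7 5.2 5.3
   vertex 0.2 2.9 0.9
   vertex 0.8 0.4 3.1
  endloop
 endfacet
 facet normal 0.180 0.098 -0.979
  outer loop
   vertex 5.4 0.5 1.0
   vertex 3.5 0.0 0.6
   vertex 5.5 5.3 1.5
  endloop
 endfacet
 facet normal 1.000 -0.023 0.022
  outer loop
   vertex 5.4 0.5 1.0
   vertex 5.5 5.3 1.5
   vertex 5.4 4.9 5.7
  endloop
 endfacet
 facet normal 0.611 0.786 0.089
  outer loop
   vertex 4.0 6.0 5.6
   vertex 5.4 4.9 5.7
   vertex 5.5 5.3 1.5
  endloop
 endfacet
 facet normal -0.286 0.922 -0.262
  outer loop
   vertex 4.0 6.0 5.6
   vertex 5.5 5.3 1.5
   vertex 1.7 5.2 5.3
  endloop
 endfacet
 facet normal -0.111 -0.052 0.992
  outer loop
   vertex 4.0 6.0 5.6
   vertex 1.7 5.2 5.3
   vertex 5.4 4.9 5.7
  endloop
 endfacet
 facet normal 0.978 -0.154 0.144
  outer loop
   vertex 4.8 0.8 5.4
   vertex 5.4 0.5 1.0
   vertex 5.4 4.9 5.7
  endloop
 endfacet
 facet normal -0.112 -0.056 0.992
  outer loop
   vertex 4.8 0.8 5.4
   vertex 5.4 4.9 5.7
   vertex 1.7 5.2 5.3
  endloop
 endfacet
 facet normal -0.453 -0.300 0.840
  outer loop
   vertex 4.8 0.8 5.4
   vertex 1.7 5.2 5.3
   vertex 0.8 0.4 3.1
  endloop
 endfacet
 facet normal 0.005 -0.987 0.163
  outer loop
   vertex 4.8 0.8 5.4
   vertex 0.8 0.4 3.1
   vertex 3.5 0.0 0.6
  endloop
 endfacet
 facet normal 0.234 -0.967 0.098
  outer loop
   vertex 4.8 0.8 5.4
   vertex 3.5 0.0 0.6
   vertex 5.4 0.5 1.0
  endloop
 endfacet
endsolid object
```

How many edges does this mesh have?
21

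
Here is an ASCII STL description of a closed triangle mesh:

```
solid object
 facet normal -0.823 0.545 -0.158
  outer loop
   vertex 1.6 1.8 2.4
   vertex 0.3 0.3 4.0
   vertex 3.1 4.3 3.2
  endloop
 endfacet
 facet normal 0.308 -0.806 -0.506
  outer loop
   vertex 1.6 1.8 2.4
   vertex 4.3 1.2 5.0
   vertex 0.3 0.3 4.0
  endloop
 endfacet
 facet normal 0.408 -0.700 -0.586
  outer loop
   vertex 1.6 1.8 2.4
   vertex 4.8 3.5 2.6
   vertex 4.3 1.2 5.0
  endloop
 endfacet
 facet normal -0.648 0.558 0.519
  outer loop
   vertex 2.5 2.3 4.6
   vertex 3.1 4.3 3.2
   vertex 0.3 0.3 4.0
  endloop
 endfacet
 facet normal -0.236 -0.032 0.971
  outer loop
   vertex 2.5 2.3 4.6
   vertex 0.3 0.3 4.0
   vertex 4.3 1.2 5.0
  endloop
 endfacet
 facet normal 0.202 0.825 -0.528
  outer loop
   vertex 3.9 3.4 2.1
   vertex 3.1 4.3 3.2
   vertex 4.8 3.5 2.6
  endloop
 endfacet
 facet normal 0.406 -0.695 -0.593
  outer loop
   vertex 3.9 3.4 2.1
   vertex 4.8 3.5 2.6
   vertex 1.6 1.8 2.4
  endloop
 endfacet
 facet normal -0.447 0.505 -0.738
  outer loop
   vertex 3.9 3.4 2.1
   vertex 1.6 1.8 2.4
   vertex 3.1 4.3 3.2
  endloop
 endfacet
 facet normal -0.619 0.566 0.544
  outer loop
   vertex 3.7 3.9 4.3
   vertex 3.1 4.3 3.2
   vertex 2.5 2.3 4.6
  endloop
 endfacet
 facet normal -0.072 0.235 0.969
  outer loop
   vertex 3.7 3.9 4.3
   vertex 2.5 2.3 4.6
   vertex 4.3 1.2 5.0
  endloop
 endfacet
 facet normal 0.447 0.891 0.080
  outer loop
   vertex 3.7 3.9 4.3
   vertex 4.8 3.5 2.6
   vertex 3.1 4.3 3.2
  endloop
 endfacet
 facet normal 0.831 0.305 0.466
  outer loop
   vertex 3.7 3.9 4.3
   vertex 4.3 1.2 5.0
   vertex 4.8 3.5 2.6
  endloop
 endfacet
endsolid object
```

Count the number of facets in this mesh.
12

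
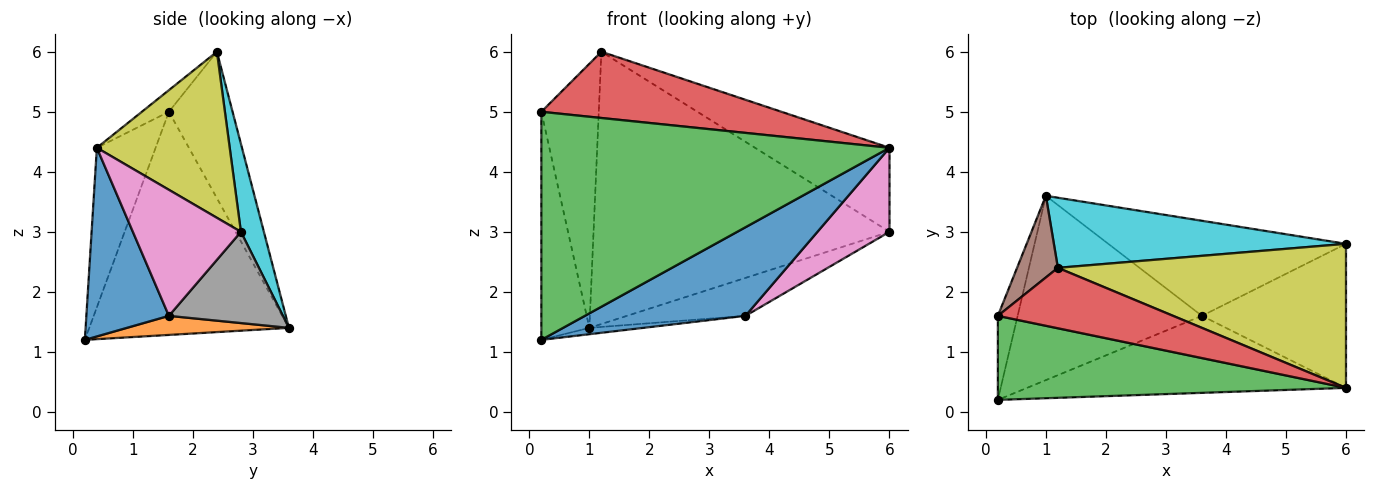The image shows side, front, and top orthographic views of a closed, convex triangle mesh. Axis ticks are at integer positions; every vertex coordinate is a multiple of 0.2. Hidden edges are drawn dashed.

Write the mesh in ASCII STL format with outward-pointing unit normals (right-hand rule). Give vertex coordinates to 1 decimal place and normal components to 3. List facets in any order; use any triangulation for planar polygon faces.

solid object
 facet normal 0.362 -0.704 -0.612
  outer loop
   vertex 3.6 1.6 1.6
   vertex 6.0 0.4 4.4
   vertex 0.2 0.2 1.2
  endloop
 endfacet
 facet normal 0.103 0.034 -0.994
  outer loop
   vertex 3.6 1.6 1.6
   vertex 0.2 0.2 1.2
   vertex 1.0 3.6 1.4
  endloop
 endfacet
 facet normal -0.156 -0.927 0.341
  outer loop
   vertex 0.2 1.6 5.0
   vertex 0.2 0.2 1.2
   vertex 6.0 0.4 4.4
  endloop
 endfacet
 facet normal -0.083 -0.736 0.672
  outer loop
   vertex 0.2 1.6 5.0
   vertex 6.0 0.4 4.4
   vertex 1.2 2.4 6.0
  endloop
 endfacet
 facet normal -0.969 0.233 -0.086
  outer loop
   vertex 0.2 1.6 5.0
   vertex 1.0 3.6 1.4
   vertex 0.2 0.2 1.2
  endloop
 endfacet
 facet normal -0.727 0.656 0.203
  outer loop
   vertex 0.2 1.6 5.0
   vertex 1.2 2.4 6.0
   vertex 1.0 3.6 1.4
  endloop
 endfacet
 facet normal 0.603 -0.402 -0.689
  outer loop
   vertex 6.0 2.8 3.0
   vertex 6.0 0.4 4.4
   vertex 3.6 1.6 1.6
  endloop
 endfacet
 facet normal 0.336 0.349 -0.875
  outer loop
   vertex 6.0 2.8 3.0
   vertex 3.6 1.6 1.6
   vertex 1.0 3.6 1.4
  endloop
 endfacet
 facet normal 0.446 0.451 0.773
  outer loop
   vertex 6.0 2.8 3.0
   vertex 1.2 2.4 6.0
   vertex 6.0 0.4 4.4
  endloop
 endfacet
 facet normal 0.075 0.966 0.249
  outer loop
   vertex 6.0 2.8 3.0
   vertex 1.0 3.6 1.4
   vertex 1.2 2.4 6.0
  endloop
 endfacet
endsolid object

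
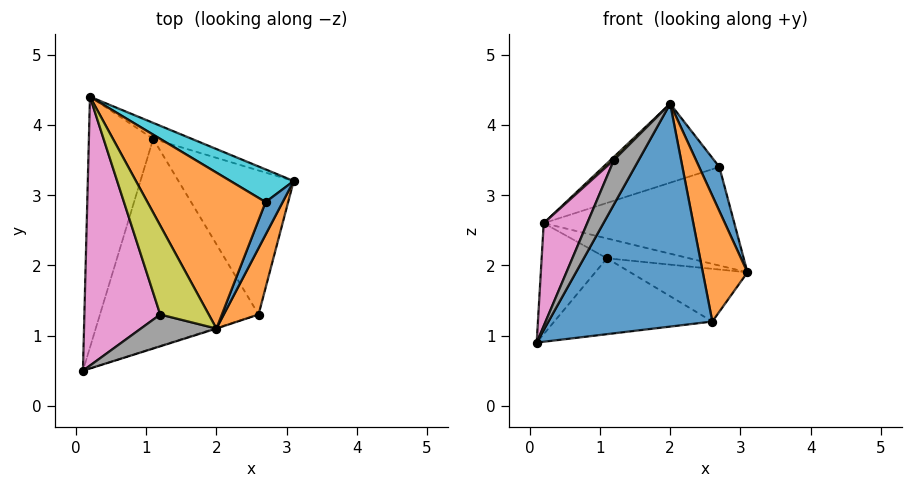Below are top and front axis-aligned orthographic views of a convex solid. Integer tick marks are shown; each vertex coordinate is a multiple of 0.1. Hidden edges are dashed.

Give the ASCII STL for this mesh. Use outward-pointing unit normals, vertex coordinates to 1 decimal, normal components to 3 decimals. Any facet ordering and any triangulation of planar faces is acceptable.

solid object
 facet normal 0.305 -0.952 -0.002
  outer loop
   vertex 2.6 1.3 1.2
   vertex 2.0 1.1 4.3
   vertex 0.1 0.5 0.9
  endloop
 endfacet
 facet normal 0.938 -0.306 0.162
  outer loop
   vertex 2.6 1.3 1.2
   vertex 3.1 3.2 1.9
   vertex 2.0 1.1 4.3
  endloop
 endfacet
 facet normal -0.232 0.394 -0.890
  outer loop
   vertex 1.1 3.8 2.1
   vertex 0.1 0.5 0.9
   vertex 0.2 4.4 2.6
  endloop
 endfacet
 facet normal 0.169 0.768 -0.618
  outer loop
   vertex 1.1 3.8 2.1
   vertex 0.2 4.4 2.6
   vertex 3.1 3.2 1.9
  endloop
 endfacet
 facet normal 0.004 0.341 -0.940
  outer loop
   vertex 1.1 3.8 2.1
   vertex 2.6 1.3 1.2
   vertex 0.1 0.5 0.9
  endloop
 endfacet
 facet normal 0.009 0.344 -0.939
  outer loop
   vertex 1.1 3.8 2.1
   vertex 3.1 3.2 1.9
   vertex 2.6 1.3 1.2
  endloop
 endfacet
 facet normal -0.890 -0.163 0.427
  outer loop
   vertex 1.2 1.3 3.5
   vertex 0.2 4.4 2.6
   vertex 0.1 0.5 0.9
  endloop
 endfacet
 facet normal -0.618 -0.639 0.458
  outer loop
   vertex 1.2 1.3 3.5
   vertex 0.1 0.5 0.9
   vertex 2.0 1.1 4.3
  endloop
 endfacet
 facet normal -0.710 -0.025 0.704
  outer loop
   vertex 1.2 1.3 3.5
   vertex 2.0 1.1 4.3
   vertex 0.2 4.4 2.6
  endloop
 endfacet
 facet normal 0.424 0.859 0.285
  outer loop
   vertex 2.7 2.9 3.4
   vertex 3.1 3.2 1.9
   vertex 0.2 4.4 2.6
  endloop
 endfacet
 facet normal 0.943 -0.268 0.198
  outer loop
   vertex 2.7 2.9 3.4
   vertex 2.0 1.1 4.3
   vertex 3.1 3.2 1.9
  endloop
 endfacet
 facet normal -0.014 0.452 0.892
  outer loop
   vertex 2.7 2.9 3.4
   vertex 0.2 4.4 2.6
   vertex 2.0 1.1 4.3
  endloop
 endfacet
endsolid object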